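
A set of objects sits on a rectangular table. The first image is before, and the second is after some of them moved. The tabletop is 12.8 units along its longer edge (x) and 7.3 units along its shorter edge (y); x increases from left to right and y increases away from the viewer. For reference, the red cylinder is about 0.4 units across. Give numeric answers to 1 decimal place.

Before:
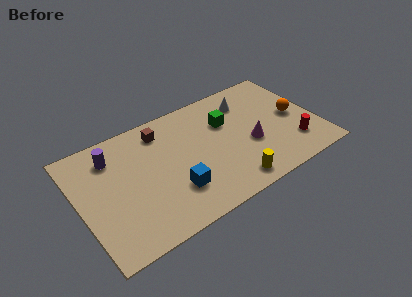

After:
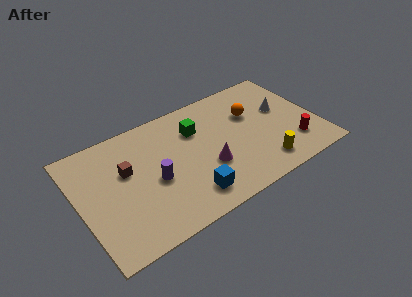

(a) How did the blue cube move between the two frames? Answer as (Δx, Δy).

(0.7, -0.7)

From the two frames, the blue cube sits at roughly (4.8, 2.1) before and (5.5, 1.4) after.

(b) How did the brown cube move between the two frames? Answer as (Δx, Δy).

(-2.1, -1.5)

The brown cube was at about (4.7, 6.0) and moved to about (2.6, 4.5).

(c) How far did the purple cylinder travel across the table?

3.1

The purple cylinder was near (2.0, 5.7) before and (3.9, 3.2) after, so it travelled √(1.9² + 2.5²) ≈ 3.1 units.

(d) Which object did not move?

the red cylinder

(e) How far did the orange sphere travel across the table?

2.5

The orange sphere was near (11.7, 3.6) before and (9.5, 4.8) after, so it travelled √(2.2² + 1.2²) ≈ 2.5 units.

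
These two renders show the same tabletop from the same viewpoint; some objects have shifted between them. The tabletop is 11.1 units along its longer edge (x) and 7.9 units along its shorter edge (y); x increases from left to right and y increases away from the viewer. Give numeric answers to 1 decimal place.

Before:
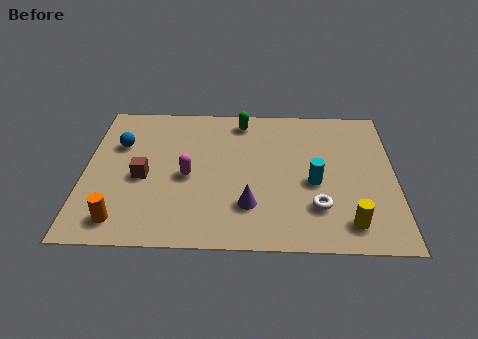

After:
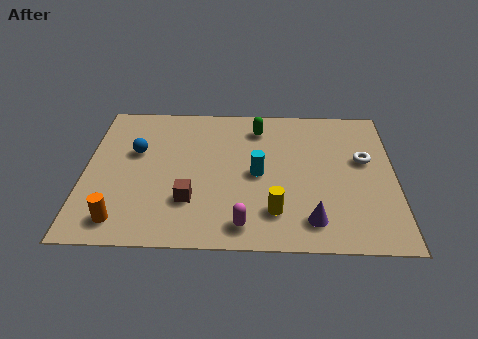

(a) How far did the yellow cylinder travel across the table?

2.6

The yellow cylinder was near (9.4, 1.3) before and (6.8, 1.8) after, so it travelled √(2.6² + 0.5²) ≈ 2.6 units.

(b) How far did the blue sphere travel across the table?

0.7

From (1.2, 5.3) to (1.8, 4.9), the blue sphere covered √(0.6² + 0.4²) ≈ 0.7 units.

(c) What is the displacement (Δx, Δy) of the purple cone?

(2.2, -0.7)

From the two frames, the purple cone sits at roughly (5.9, 2.1) before and (8.1, 1.4) after.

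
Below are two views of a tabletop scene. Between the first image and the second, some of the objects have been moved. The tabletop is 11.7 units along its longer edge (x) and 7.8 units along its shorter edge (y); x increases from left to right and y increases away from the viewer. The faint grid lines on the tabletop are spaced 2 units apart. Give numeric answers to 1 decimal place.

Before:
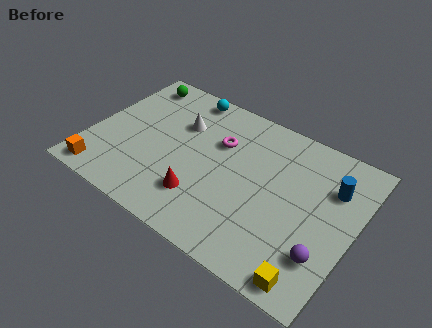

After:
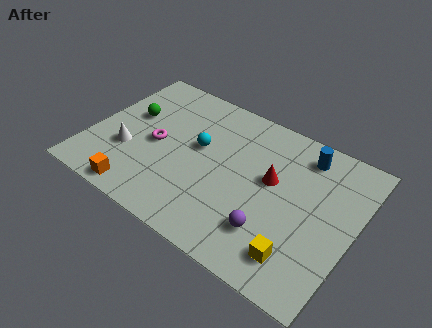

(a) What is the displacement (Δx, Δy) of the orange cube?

(1.7, -0.1)

The orange cube was at about (1.0, 0.9) and moved to about (2.7, 0.8).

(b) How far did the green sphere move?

2.0

The green sphere moved from about (1.3, 6.7) to (1.5, 4.7), a distance of √(0.2² + 2.0²) ≈ 2.0.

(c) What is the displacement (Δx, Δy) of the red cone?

(2.7, 2.5)

The red cone was at about (5.3, 2.0) and moved to about (8.0, 4.5).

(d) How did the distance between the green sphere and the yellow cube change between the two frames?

-2.0

Before: roughly 10.8 units apart; after: 8.8. That's 2.0 units closer together.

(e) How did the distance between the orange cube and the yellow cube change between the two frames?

-2.4

Before: roughly 9.4 units apart; after: 7.0. That's 2.4 units closer together.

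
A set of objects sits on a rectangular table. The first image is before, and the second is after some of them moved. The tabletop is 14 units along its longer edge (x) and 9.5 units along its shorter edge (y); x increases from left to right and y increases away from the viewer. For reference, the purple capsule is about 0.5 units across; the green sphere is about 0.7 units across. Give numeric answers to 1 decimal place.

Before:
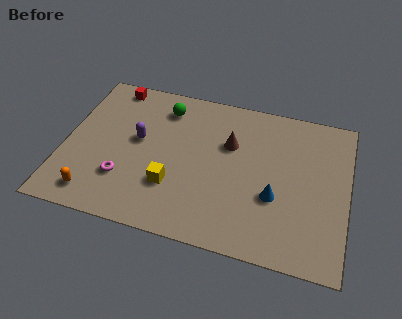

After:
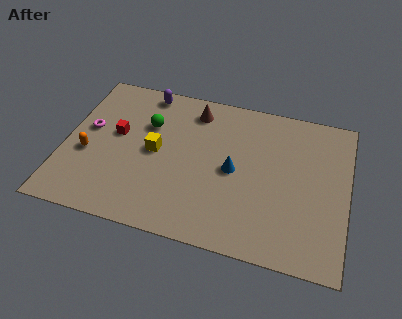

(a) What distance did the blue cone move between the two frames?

2.4

From (10.5, 3.5) to (8.4, 4.6), the blue cone covered √(2.1² + 1.1²) ≈ 2.4 units.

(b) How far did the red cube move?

3.1

The red cube moved from about (2.0, 8.5) to (2.5, 5.4), a distance of √(0.5² + 3.1²) ≈ 3.1.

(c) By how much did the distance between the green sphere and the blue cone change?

-2.4

They were about 7.2 units apart before and 4.8 after — 2.4 units closer together.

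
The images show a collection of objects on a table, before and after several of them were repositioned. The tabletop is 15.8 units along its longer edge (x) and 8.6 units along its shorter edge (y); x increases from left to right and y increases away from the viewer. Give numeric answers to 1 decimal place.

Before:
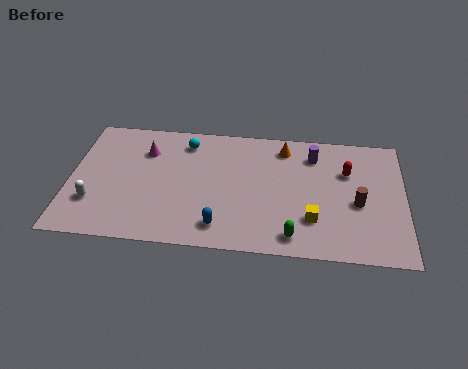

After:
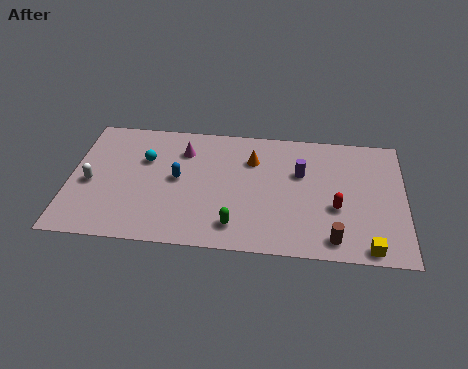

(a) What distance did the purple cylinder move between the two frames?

1.4

The purple cylinder was near (11.5, 6.8) before and (10.9, 5.5) after, so it travelled √(0.6² + 1.3²) ≈ 1.4 units.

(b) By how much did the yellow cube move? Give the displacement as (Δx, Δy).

(2.6, -1.6)

From the two frames, the yellow cube sits at roughly (11.5, 2.4) before and (14.1, 0.8) after.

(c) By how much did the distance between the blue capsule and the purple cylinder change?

-0.9

Before: roughly 6.8 units apart; after: 5.9. That's 0.9 units closer together.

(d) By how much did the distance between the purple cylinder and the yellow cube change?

+1.3

Before: roughly 4.4 units apart; after: 5.7. That's 1.3 units further apart.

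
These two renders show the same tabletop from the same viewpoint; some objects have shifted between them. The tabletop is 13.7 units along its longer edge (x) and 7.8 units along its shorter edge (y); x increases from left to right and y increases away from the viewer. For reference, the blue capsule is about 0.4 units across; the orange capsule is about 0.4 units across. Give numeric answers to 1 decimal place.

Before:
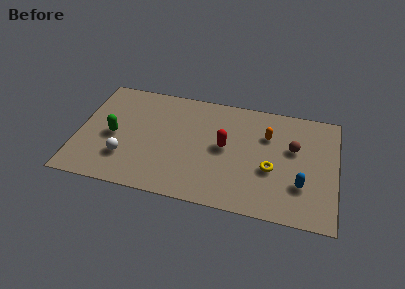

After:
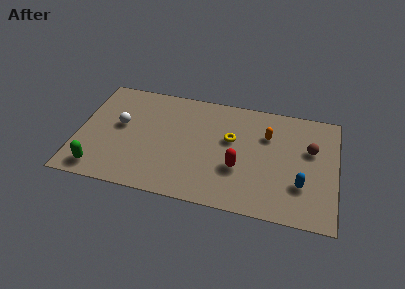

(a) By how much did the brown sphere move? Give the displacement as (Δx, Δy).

(0.9, 0.1)

The brown sphere was at about (11.4, 4.8) and moved to about (12.3, 4.9).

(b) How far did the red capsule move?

1.5

The red capsule was near (7.8, 4.1) before and (8.6, 2.8) after, so it travelled √(0.8² + 1.3²) ≈ 1.5 units.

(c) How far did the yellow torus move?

2.7

The yellow torus was near (10.3, 3.1) before and (8.1, 4.7) after, so it travelled √(2.2² + 1.6²) ≈ 2.7 units.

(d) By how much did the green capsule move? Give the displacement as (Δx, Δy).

(-0.6, -2.5)

From the two frames, the green capsule sits at roughly (1.9, 3.6) before and (1.3, 1.1) after.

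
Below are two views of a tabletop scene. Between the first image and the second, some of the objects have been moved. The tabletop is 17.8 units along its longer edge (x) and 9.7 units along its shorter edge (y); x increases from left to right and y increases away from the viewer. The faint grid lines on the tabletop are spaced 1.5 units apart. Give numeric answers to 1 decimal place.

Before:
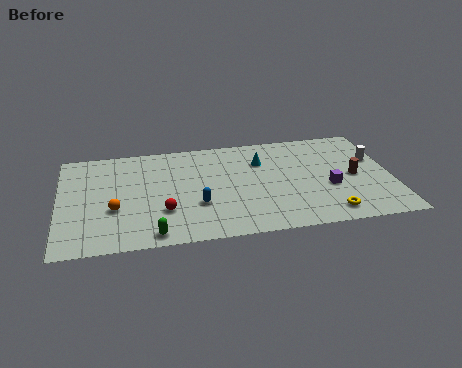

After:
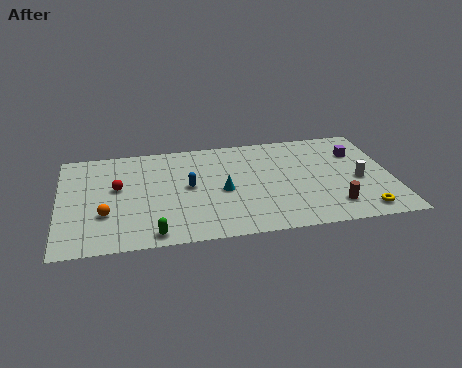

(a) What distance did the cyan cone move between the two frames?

3.3

The cyan cone was near (10.9, 6.9) before and (8.7, 4.4) after, so it travelled √(2.2² + 2.5²) ≈ 3.3 units.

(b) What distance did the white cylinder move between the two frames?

2.1

The white cylinder was near (17.0, 6.1) before and (16.0, 4.2) after, so it travelled √(1.0² + 1.9²) ≈ 2.1 units.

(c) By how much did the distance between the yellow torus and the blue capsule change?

+2.7

The distance was about 7.2 in the first image and 9.9 in the second, so they moved 2.7 units further apart.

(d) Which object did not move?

the green capsule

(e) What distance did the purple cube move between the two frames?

3.5

The purple cube was near (14.4, 3.8) before and (16.1, 6.9) after, so it travelled √(1.7² + 3.1²) ≈ 3.5 units.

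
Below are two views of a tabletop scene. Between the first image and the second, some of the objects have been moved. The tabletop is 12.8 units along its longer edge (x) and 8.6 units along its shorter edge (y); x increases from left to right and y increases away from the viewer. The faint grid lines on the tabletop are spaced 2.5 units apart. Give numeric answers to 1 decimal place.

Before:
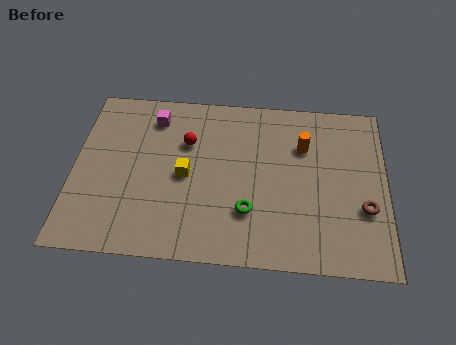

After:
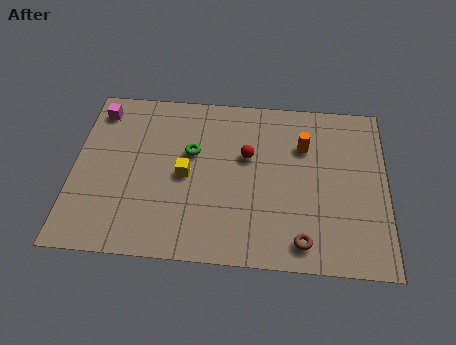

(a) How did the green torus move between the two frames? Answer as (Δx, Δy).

(-2.4, 2.8)

From the two frames, the green torus sits at roughly (7.2, 2.5) before and (4.8, 5.3) after.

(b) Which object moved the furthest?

the green torus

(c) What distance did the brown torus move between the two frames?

3.1

The brown torus was near (11.9, 3.0) before and (9.4, 1.2) after, so it travelled √(2.5² + 1.8²) ≈ 3.1 units.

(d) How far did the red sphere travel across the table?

2.5

From (4.6, 5.8) to (7.1, 5.3), the red sphere covered √(2.5² + 0.5²) ≈ 2.5 units.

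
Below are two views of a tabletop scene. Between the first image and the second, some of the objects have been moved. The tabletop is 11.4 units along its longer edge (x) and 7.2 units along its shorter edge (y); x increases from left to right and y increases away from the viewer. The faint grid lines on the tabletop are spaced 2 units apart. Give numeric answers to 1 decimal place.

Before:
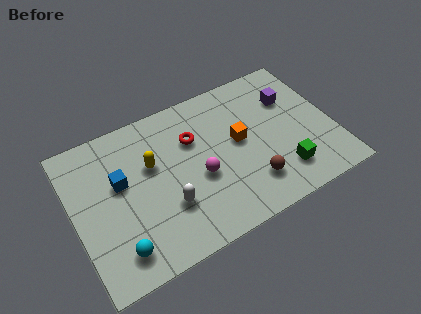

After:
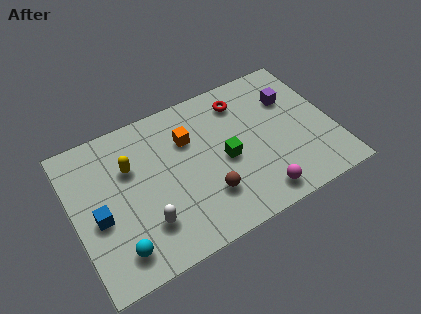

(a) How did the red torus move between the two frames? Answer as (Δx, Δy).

(2.3, 0.9)

The red torus started near (5.4, 4.9) and ended near (7.7, 5.8).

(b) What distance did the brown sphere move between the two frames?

1.9

The brown sphere was near (7.5, 1.7) before and (5.6, 2.0) after, so it travelled √(1.9² + 0.3²) ≈ 1.9 units.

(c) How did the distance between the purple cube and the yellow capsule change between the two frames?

+0.9

The distance was about 6.3 in the first image and 7.2 in the second, so they moved 0.9 units further apart.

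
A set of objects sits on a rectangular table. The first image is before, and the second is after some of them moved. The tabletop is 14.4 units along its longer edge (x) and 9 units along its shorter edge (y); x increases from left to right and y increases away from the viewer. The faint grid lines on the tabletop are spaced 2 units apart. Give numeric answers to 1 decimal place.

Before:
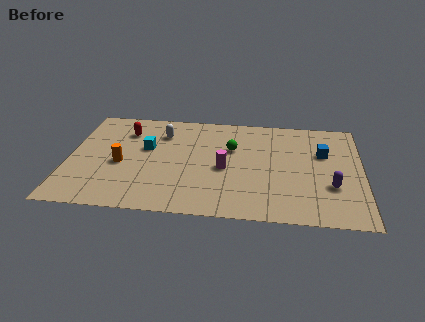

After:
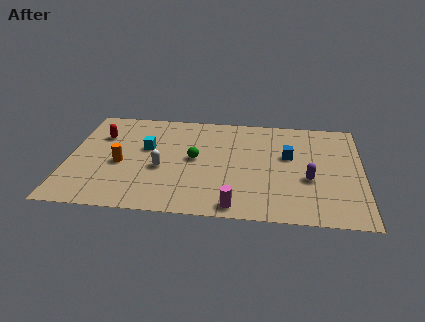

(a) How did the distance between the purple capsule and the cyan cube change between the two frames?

-1.2

They were about 9.4 units apart before and 8.2 after — 1.2 units closer together.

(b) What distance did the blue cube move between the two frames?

1.7

From (12.5, 5.8) to (10.8, 5.4), the blue cube covered √(1.7² + 0.4²) ≈ 1.7 units.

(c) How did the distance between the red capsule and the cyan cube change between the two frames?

+0.7

Before: roughly 1.8 units apart; after: 2.5. That's 0.7 units further apart.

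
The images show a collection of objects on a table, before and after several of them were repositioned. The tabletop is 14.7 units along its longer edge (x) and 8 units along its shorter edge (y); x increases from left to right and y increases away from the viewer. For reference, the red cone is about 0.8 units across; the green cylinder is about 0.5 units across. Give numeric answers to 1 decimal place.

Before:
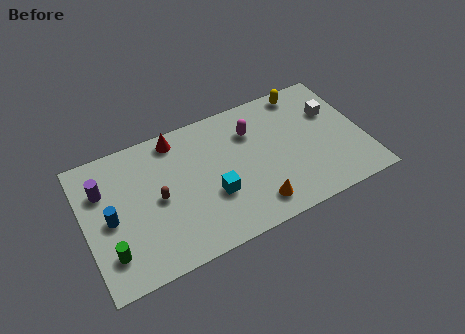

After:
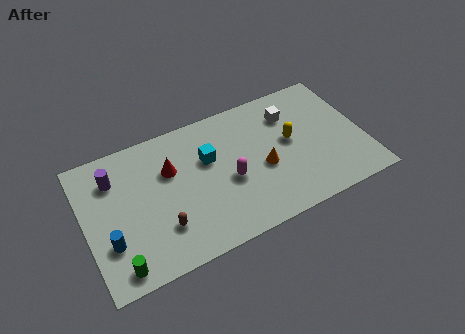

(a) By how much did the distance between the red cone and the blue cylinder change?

-0.5

Before: roughly 5.0 units apart; after: 4.5. That's 0.5 units closer together.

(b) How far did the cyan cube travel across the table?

2.2

From (6.6, 2.9) to (6.6, 5.1), the cyan cube covered √(0.0² + 2.2²) ≈ 2.2 units.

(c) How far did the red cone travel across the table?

1.8

From (5.1, 7.0) to (4.6, 5.3), the red cone covered √(0.5² + 1.7²) ≈ 1.8 units.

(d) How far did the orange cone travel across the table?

2.1

The orange cone moved from about (8.6, 1.4) to (9.3, 3.4), a distance of √(0.7² + 2.0²) ≈ 2.1.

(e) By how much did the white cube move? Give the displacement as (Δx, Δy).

(-2.2, 0.7)

From the two frames, the white cube sits at roughly (13.3, 5.3) before and (11.1, 6.0) after.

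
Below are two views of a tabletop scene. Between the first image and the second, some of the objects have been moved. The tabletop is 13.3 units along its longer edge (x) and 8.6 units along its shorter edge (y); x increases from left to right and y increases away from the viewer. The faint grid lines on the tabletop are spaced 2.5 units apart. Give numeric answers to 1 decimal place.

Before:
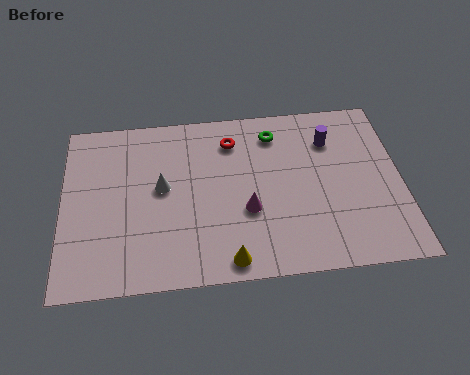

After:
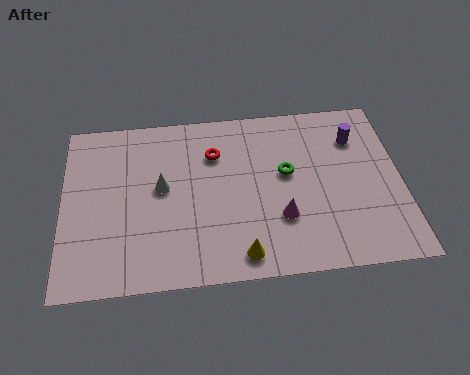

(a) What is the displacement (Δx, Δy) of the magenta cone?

(1.3, -0.5)

The magenta cone was at about (7.2, 3.2) and moved to about (8.5, 2.7).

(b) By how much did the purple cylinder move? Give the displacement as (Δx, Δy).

(1.0, 0.0)

The purple cylinder started near (10.6, 6.4) and ended near (11.6, 6.4).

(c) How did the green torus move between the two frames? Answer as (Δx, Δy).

(0.4, -2.1)

From the two frames, the green torus sits at roughly (8.4, 7.0) before and (8.8, 4.9) after.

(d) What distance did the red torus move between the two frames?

0.9

The red torus moved from about (6.7, 6.8) to (6.0, 6.2), a distance of √(0.7² + 0.6²) ≈ 0.9.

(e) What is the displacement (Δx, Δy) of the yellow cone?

(0.5, 0.2)

The yellow cone was at about (6.4, 0.9) and moved to about (6.9, 1.1).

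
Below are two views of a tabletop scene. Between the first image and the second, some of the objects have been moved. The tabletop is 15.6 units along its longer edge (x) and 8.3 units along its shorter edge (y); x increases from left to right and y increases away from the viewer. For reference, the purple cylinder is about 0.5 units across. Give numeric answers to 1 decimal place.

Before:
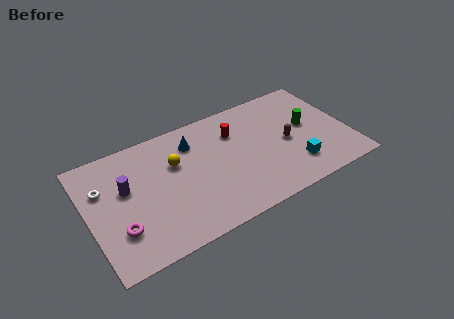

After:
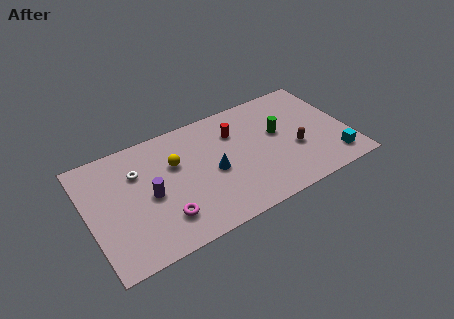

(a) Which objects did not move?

the yellow sphere and the red cylinder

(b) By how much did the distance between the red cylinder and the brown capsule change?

+0.7

Before: roughly 3.6 units apart; after: 4.3. That's 0.7 units further apart.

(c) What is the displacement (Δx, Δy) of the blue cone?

(0.9, -2.6)

The blue cone was at about (6.5, 6.4) and moved to about (7.4, 3.8).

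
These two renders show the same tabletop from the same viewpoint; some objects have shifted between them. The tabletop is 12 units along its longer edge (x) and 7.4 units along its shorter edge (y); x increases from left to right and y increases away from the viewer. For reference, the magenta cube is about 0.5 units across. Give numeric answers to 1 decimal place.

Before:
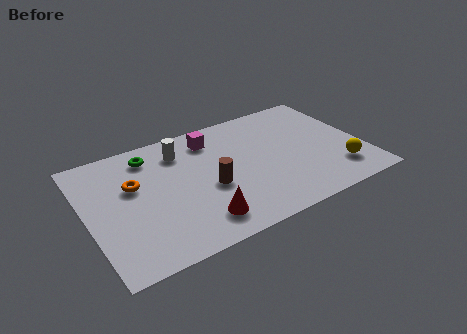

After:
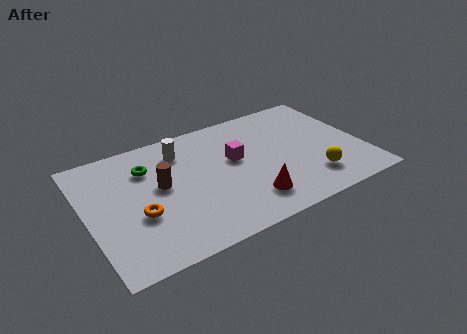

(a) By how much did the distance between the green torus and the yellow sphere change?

-1.2

They were about 8.9 units apart before and 7.7 after — 1.2 units closer together.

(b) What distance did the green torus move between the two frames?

0.7

From (3.0, 6.1) to (2.8, 5.4), the green torus covered √(0.2² + 0.7²) ≈ 0.7 units.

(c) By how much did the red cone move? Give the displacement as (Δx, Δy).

(2.2, 0.2)

The red cone was at about (4.5, 1.4) and moved to about (6.7, 1.6).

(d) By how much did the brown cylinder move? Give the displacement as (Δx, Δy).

(-2.0, 1.0)

The brown cylinder started near (5.2, 3.1) and ended near (3.2, 4.1).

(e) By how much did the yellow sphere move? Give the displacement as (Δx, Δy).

(-1.2, 0.0)

From the two frames, the yellow sphere sits at roughly (10.7, 1.7) before and (9.5, 1.7) after.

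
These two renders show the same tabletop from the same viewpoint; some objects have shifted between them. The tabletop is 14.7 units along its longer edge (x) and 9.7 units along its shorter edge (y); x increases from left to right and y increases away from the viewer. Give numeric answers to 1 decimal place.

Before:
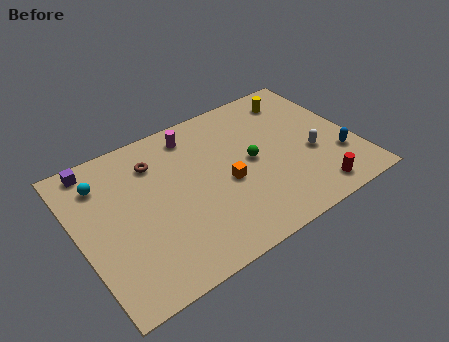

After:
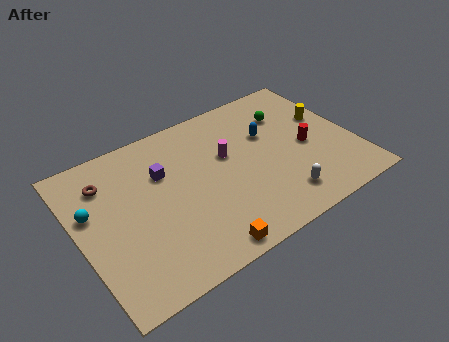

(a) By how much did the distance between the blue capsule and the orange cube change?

+1.0

They were about 6.0 units apart before and 7.0 after — 1.0 units further apart.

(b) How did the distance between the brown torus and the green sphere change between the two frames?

+4.5

They were about 5.4 units apart before and 9.9 after — 4.5 units further apart.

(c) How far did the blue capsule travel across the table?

4.6

The blue capsule was near (13.6, 2.9) before and (10.4, 6.2) after, so it travelled √(3.2² + 3.3²) ≈ 4.6 units.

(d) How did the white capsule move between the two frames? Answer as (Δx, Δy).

(-2.1, -2.0)

The white capsule started near (12.3, 3.8) and ended near (10.2, 1.8).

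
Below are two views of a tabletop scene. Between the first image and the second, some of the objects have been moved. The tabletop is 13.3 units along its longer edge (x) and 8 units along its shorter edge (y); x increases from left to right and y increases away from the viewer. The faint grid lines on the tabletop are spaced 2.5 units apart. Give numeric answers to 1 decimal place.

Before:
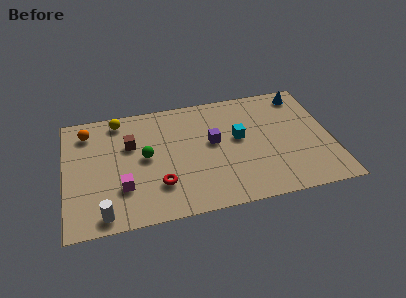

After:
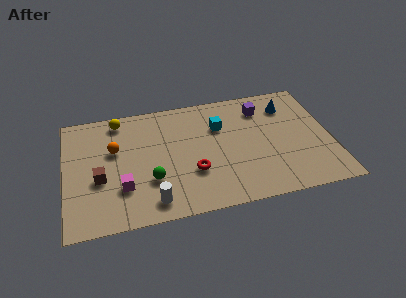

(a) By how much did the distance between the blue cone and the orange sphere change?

-2.0

They were about 10.9 units apart before and 8.9 after — 2.0 units closer together.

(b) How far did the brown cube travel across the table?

2.6

From (3.3, 5.2) to (1.7, 3.2), the brown cube covered √(1.6² + 2.0²) ≈ 2.6 units.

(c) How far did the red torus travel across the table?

1.8

The red torus moved from about (4.6, 2.2) to (6.3, 2.7), a distance of √(1.7² + 0.5²) ≈ 1.8.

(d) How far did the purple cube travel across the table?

3.2

The purple cube moved from about (7.4, 4.5) to (10.0, 6.3), a distance of √(2.6² + 1.8²) ≈ 3.2.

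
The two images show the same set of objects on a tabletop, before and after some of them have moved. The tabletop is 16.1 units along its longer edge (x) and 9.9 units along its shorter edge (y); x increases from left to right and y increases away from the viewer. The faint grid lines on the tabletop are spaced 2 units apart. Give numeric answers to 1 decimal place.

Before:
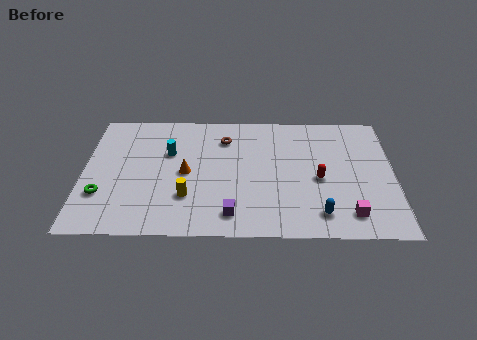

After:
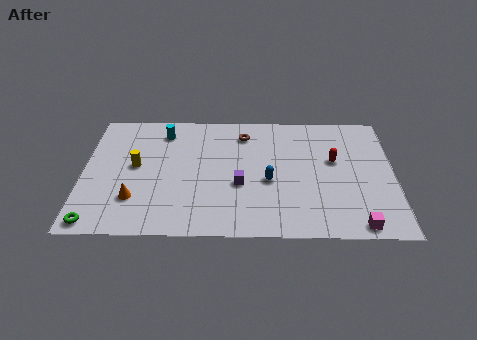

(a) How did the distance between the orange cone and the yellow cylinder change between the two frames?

+0.7

They were about 1.9 units apart before and 2.6 after — 0.7 units further apart.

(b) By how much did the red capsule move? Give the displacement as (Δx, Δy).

(0.8, 1.5)

The red capsule was at about (12.2, 4.4) and moved to about (13.0, 5.9).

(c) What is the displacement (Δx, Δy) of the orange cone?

(-2.6, -2.1)

The orange cone was at about (5.3, 4.8) and moved to about (2.7, 2.7).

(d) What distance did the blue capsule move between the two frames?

3.6

The blue capsule moved from about (12.2, 1.7) to (9.6, 4.2), a distance of √(2.6² + 2.5²) ≈ 3.6.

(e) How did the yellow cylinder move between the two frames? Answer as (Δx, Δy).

(-2.7, 2.4)

From the two frames, the yellow cylinder sits at roughly (5.4, 2.9) before and (2.7, 5.3) after.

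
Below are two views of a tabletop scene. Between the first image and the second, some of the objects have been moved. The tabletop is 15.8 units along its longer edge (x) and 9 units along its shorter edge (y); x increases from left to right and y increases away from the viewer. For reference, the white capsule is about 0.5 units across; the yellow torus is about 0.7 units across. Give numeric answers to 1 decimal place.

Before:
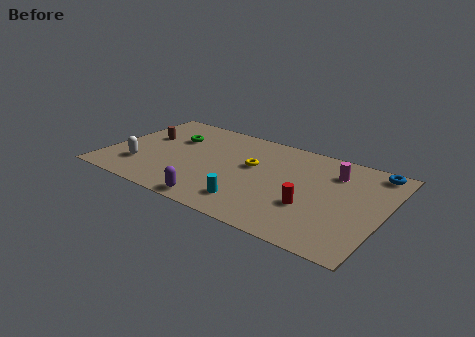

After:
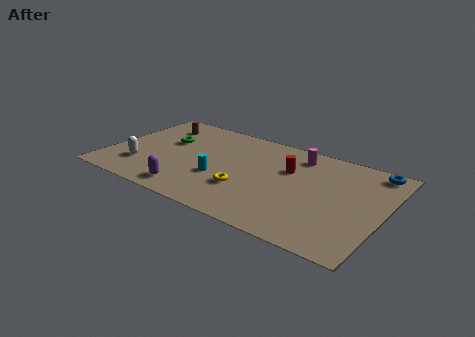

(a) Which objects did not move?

the blue torus and the white capsule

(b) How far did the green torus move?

0.6

From (3.4, 6.1) to (3.1, 5.6), the green torus covered √(0.3² + 0.5²) ≈ 0.6 units.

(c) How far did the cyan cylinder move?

2.6

The cyan cylinder was near (8.7, 1.8) before and (6.6, 3.3) after, so it travelled √(2.1² + 1.5²) ≈ 2.6 units.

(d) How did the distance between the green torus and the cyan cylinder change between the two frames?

-2.6

They were about 6.8 units apart before and 4.2 after — 2.6 units closer together.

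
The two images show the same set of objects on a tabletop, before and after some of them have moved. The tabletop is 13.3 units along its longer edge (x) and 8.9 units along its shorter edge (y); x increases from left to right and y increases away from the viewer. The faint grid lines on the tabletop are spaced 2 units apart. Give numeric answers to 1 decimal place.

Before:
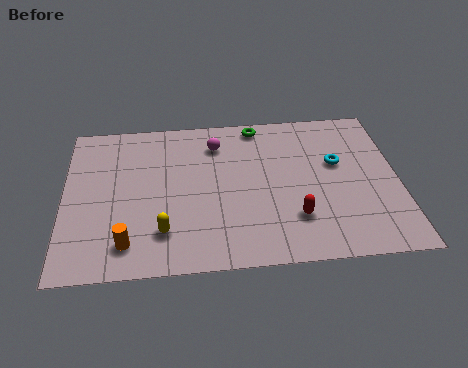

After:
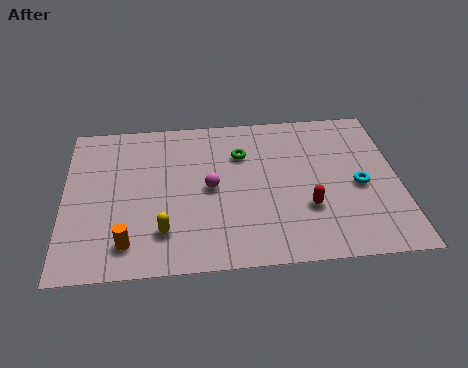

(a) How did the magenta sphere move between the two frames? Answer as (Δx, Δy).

(-0.3, -2.6)

The magenta sphere started near (6.1, 7.0) and ended near (5.8, 4.4).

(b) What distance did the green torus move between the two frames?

1.8

The green torus moved from about (7.8, 8.0) to (7.1, 6.3), a distance of √(0.7² + 1.7²) ≈ 1.8.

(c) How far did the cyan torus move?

1.6

The cyan torus was near (10.9, 5.4) before and (11.7, 4.0) after, so it travelled √(0.8² + 1.4²) ≈ 1.6 units.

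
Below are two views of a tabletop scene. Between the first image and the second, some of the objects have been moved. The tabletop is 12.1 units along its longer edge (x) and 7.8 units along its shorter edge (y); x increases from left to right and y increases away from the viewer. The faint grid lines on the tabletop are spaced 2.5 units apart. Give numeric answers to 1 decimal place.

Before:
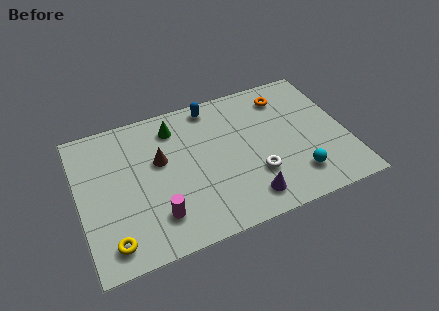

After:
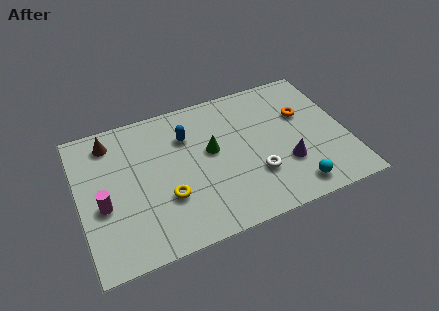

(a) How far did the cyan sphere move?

0.6

From (9.6, 1.7) to (9.4, 1.1), the cyan sphere covered √(0.2² + 0.6²) ≈ 0.6 units.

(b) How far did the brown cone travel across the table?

2.8

The brown cone moved from about (3.7, 4.7) to (1.6, 6.5), a distance of √(2.1² + 1.8²) ≈ 2.8.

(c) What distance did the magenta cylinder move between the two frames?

2.7

The magenta cylinder moved from about (3.3, 1.8) to (1.0, 3.2), a distance of √(2.3² + 1.4²) ≈ 2.7.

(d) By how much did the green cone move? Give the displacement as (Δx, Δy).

(1.5, -1.9)

From the two frames, the green cone sits at roughly (4.5, 6.3) before and (6.0, 4.4) after.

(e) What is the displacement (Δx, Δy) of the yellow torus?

(2.6, 1.4)

The yellow torus started near (1.2, 1.2) and ended near (3.8, 2.6).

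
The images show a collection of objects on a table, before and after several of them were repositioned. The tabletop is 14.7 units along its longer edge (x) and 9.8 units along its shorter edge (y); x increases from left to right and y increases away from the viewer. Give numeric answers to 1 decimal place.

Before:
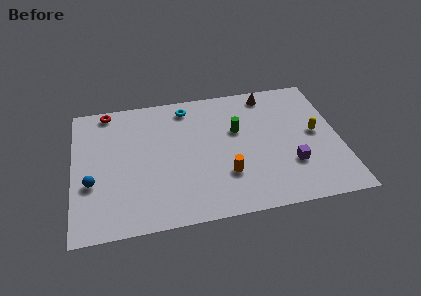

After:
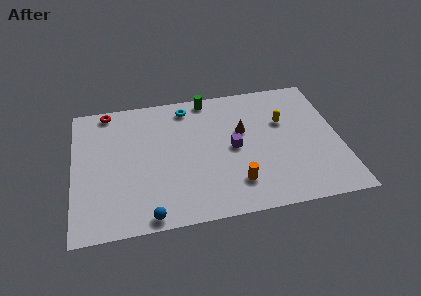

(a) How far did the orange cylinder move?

0.9

The orange cylinder was near (8.3, 2.9) before and (8.8, 2.2) after, so it travelled √(0.5² + 0.7²) ≈ 0.9 units.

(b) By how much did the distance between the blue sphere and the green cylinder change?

+0.4

The distance was about 8.5 in the first image and 8.9 in the second, so they moved 0.4 units further apart.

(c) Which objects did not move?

the cyan torus and the red torus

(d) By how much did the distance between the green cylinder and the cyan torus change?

-2.2

They were about 3.5 units apart before and 1.3 after — 2.2 units closer together.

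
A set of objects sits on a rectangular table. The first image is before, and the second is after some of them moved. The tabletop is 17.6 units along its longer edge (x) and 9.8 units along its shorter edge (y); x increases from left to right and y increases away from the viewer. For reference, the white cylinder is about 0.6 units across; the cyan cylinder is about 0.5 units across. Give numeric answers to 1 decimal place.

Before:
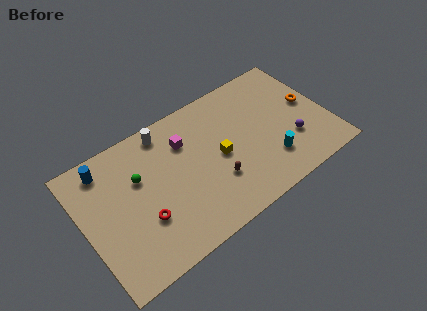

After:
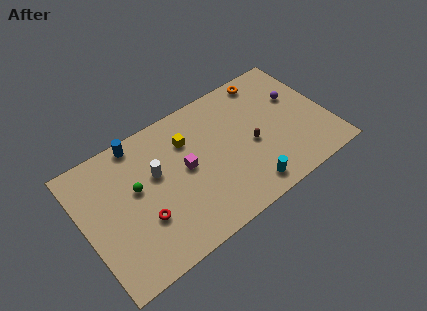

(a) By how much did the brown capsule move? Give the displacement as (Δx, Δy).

(2.9, 1.2)

From the two frames, the brown capsule sits at roughly (9.1, 3.1) before and (12.0, 4.3) after.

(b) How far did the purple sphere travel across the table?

3.2

The purple sphere moved from about (14.8, 3.1) to (15.7, 6.2), a distance of √(0.9² + 3.1²) ≈ 3.2.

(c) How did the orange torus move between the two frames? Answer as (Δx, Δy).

(-2.5, 3.4)

From the two frames, the orange torus sits at roughly (16.5, 5.3) before and (14.0, 8.7) after.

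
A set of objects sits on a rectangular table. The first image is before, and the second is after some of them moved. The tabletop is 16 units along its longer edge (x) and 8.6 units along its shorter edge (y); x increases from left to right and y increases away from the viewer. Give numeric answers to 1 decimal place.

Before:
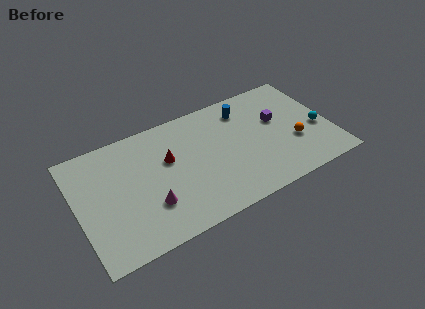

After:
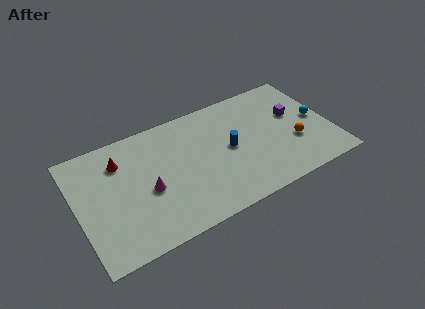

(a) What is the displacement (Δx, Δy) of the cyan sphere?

(0.0, 0.8)

The cyan sphere was at about (15.2, 3.5) and moved to about (15.2, 4.3).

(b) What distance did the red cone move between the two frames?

3.1

The red cone moved from about (5.8, 5.3) to (2.9, 6.5), a distance of √(2.9² + 1.2²) ≈ 3.1.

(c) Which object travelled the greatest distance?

the red cone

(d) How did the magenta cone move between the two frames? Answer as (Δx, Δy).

(0.0, 1.1)

The magenta cone was at about (4.3, 2.6) and moved to about (4.3, 3.7).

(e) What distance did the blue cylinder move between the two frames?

2.8

The blue cylinder was near (10.9, 6.9) before and (9.6, 4.4) after, so it travelled √(1.3² + 2.5²) ≈ 2.8 units.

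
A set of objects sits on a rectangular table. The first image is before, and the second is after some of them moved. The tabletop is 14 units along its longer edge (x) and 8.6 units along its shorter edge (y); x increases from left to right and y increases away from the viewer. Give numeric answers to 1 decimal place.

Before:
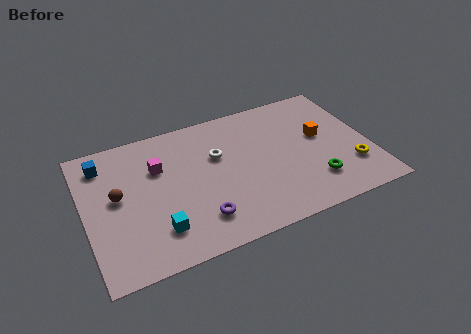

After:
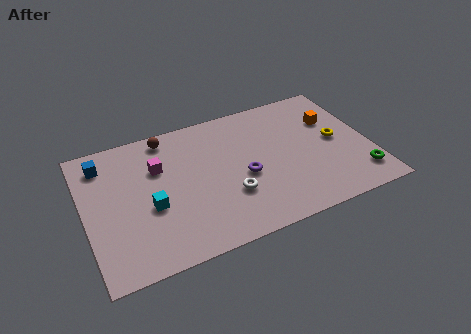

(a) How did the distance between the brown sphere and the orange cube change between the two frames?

-1.8

The distance was about 10.1 in the first image and 8.3 in the second, so they moved 1.8 units closer together.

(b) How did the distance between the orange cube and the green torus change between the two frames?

+1.3

Before: roughly 2.9 units apart; after: 4.2. That's 1.3 units further apart.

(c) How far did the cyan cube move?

1.5

From (3.3, 2.0) to (3.1, 3.5), the cyan cube covered √(0.2² + 1.5²) ≈ 1.5 units.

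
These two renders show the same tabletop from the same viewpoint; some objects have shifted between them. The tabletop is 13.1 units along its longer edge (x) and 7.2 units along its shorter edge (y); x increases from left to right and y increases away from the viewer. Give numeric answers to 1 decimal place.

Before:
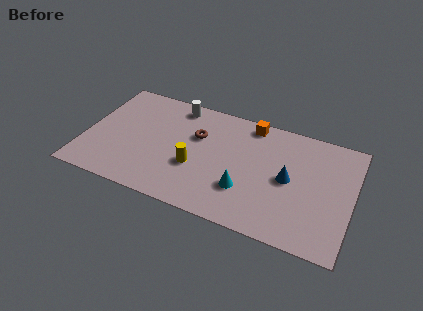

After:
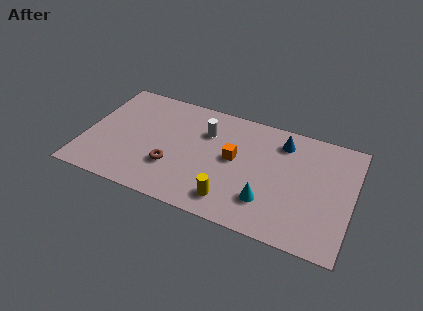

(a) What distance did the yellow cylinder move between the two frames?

2.4

The yellow cylinder was near (5.5, 2.7) before and (7.4, 1.3) after, so it travelled √(1.9² + 1.4²) ≈ 2.4 units.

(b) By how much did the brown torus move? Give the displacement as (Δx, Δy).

(-1.0, -2.4)

The brown torus started near (5.4, 4.7) and ended near (4.4, 2.3).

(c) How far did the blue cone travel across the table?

2.3

The blue cone was near (10.0, 3.6) before and (9.5, 5.8) after, so it travelled √(0.5² + 2.2²) ≈ 2.3 units.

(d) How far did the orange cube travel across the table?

2.6

From (7.9, 6.4) to (7.3, 3.9), the orange cube covered √(0.6² + 2.5²) ≈ 2.6 units.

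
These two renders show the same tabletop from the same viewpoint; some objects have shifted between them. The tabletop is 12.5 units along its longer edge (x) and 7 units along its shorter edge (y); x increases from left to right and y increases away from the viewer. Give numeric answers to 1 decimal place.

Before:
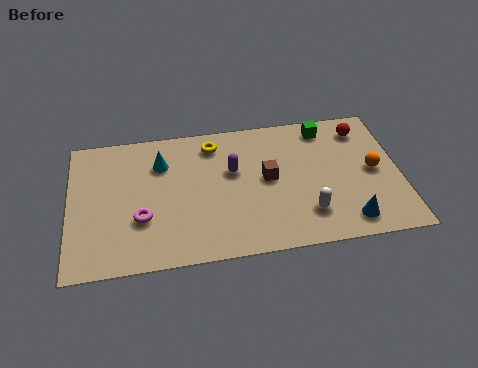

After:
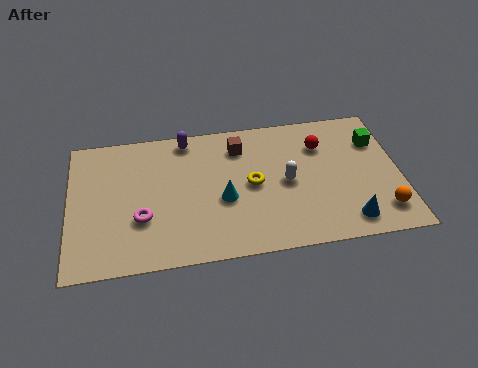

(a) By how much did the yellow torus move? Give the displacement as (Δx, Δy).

(1.4, -2.3)

The yellow torus was at about (5.5, 5.8) and moved to about (6.9, 3.5).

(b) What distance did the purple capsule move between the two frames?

2.5

From (6.2, 4.3) to (4.5, 6.2), the purple capsule covered √(1.7² + 1.9²) ≈ 2.5 units.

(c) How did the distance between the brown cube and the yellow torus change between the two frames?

-0.9

The distance was about 2.9 in the first image and 2.0 in the second, so they moved 0.9 units closer together.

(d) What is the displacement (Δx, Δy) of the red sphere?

(-1.6, -0.6)

The red sphere was at about (11.2, 5.7) and moved to about (9.6, 5.1).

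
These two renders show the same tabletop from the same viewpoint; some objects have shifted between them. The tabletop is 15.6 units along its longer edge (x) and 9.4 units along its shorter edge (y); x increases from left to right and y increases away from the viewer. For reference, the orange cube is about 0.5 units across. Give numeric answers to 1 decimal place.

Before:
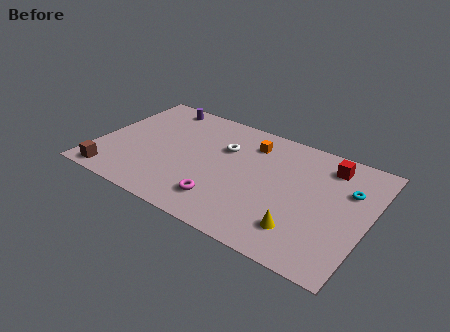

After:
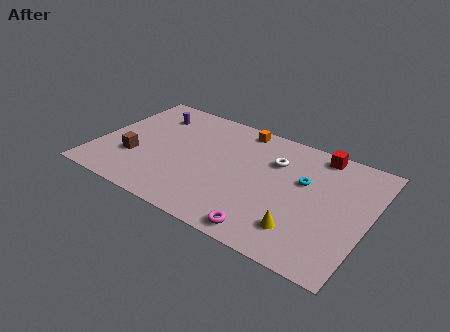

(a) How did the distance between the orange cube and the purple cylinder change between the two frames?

-0.6

Before: roughly 5.8 units apart; after: 5.2. That's 0.6 units closer together.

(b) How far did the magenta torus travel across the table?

2.9

From (7.7, 2.0) to (10.4, 1.0), the magenta torus covered √(2.7² + 1.0²) ≈ 2.9 units.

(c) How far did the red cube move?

1.0

The red cube was near (13.0, 7.7) before and (12.3, 8.4) after, so it travelled √(0.7² + 0.7²) ≈ 1.0 units.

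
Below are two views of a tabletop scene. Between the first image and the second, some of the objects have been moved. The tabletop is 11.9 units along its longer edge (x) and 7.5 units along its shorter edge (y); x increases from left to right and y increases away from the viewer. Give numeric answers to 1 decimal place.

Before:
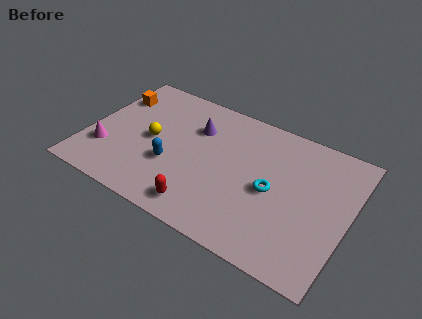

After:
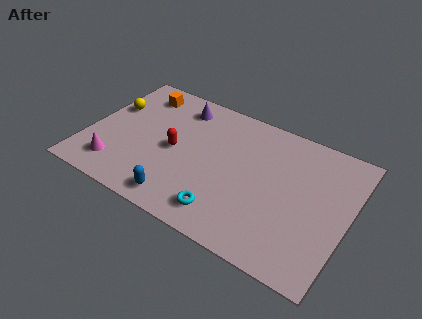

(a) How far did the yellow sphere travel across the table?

2.4

From (2.9, 3.7) to (0.8, 4.8), the yellow sphere covered √(2.1² + 1.1²) ≈ 2.4 units.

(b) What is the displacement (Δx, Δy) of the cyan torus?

(-1.8, -2.2)

The cyan torus was at about (8.5, 3.5) and moved to about (6.7, 1.3).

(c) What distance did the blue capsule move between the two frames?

1.8

From (4.0, 2.7) to (4.7, 1.0), the blue capsule covered √(0.7² + 1.7²) ≈ 1.8 units.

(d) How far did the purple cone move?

1.3

The purple cone was near (4.7, 5.3) before and (3.8, 6.2) after, so it travelled √(0.9² + 0.9²) ≈ 1.3 units.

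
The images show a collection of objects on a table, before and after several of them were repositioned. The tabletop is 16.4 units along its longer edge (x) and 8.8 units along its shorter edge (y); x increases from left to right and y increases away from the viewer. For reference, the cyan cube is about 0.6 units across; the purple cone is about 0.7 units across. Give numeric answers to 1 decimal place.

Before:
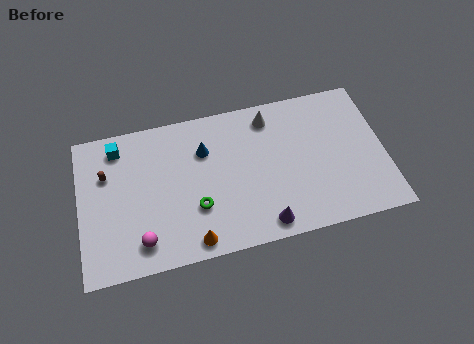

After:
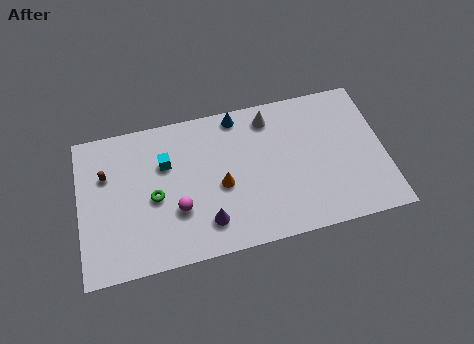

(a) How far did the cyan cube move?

2.9

The cyan cube moved from about (2.2, 7.4) to (4.7, 5.9), a distance of √(2.5² + 1.5²) ≈ 2.9.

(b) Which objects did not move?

the brown capsule and the white cone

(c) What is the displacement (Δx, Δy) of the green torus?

(-2.2, 1.1)

The green torus was at about (6.2, 2.9) and moved to about (4.0, 4.0).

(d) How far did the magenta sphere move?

2.4

The magenta sphere moved from about (3.2, 1.6) to (5.2, 3.0), a distance of √(2.0² + 1.4²) ≈ 2.4.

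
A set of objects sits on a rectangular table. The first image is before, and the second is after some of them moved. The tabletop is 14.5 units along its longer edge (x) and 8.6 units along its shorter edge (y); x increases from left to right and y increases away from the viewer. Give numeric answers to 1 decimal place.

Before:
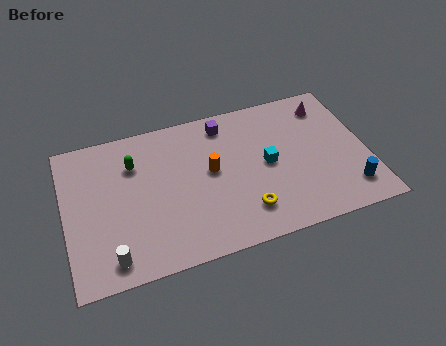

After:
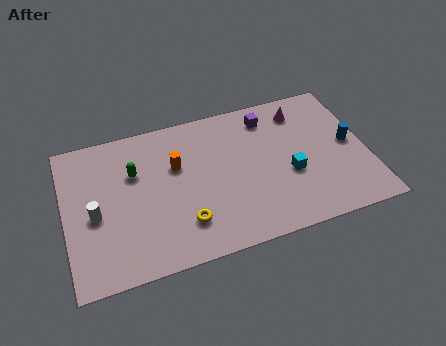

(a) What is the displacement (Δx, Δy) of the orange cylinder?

(-1.6, 0.8)

The orange cylinder started near (7.0, 4.7) and ended near (5.4, 5.5).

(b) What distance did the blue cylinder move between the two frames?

2.7

From (13.4, 1.7) to (13.7, 4.4), the blue cylinder covered √(0.3² + 2.7²) ≈ 2.7 units.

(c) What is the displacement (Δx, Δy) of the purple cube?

(2.1, -0.2)

From the two frames, the purple cube sits at roughly (7.9, 7.3) before and (10.0, 7.1) after.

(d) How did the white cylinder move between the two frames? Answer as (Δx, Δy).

(-0.6, 2.6)

The white cylinder was at about (2.0, 1.2) and moved to about (1.4, 3.8).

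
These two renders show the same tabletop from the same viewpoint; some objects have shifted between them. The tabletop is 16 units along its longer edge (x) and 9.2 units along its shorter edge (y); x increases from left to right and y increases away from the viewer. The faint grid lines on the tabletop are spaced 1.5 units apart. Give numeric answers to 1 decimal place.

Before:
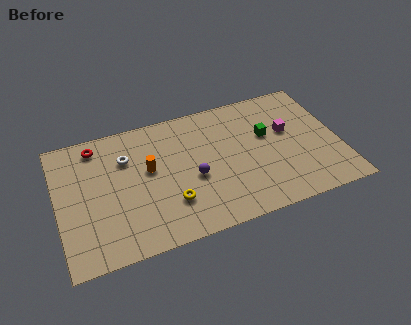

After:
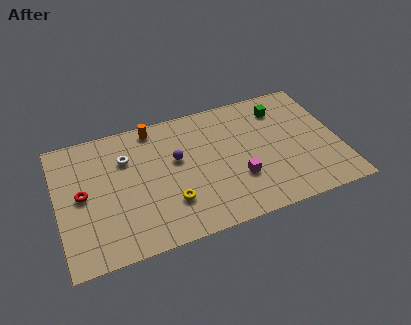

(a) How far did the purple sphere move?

1.8

The purple sphere moved from about (7.6, 3.9) to (6.8, 5.5), a distance of √(0.8² + 1.6²) ≈ 1.8.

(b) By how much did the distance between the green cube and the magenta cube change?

+4.0

They were about 1.2 units apart before and 5.2 after — 4.0 units further apart.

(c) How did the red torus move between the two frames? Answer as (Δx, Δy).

(-1.0, -3.2)

The red torus started near (2.4, 7.9) and ended near (1.4, 4.7).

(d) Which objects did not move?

the yellow torus and the white torus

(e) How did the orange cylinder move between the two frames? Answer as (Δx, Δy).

(0.5, 2.9)

The orange cylinder was at about (5.2, 5.3) and moved to about (5.7, 8.2).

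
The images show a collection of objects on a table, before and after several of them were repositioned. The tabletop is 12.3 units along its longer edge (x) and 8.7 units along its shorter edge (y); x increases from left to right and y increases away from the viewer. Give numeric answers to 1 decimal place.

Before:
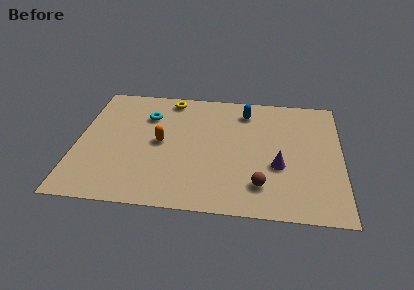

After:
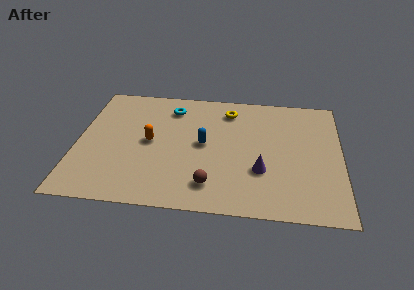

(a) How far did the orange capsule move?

0.5

From (3.9, 4.4) to (3.4, 4.4), the orange capsule covered √(0.5² + 0.0²) ≈ 0.5 units.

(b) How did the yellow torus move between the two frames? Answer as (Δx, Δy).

(2.8, -0.6)

The yellow torus was at about (4.2, 7.7) and moved to about (7.0, 7.1).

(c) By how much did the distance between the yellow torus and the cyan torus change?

+1.0

Before: roughly 1.7 units apart; after: 2.7. That's 1.0 units further apart.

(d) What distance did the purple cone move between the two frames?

0.9

The purple cone was near (9.4, 3.3) before and (8.6, 2.9) after, so it travelled √(0.8² + 0.4²) ≈ 0.9 units.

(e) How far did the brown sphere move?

2.3

The brown sphere moved from about (8.6, 1.9) to (6.3, 1.7), a distance of √(2.3² + 0.2²) ≈ 2.3.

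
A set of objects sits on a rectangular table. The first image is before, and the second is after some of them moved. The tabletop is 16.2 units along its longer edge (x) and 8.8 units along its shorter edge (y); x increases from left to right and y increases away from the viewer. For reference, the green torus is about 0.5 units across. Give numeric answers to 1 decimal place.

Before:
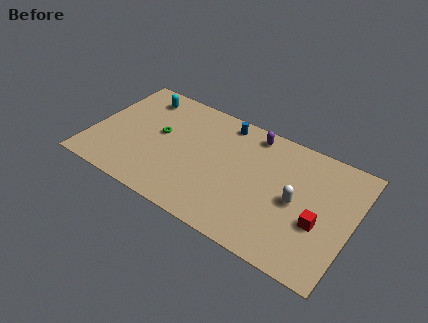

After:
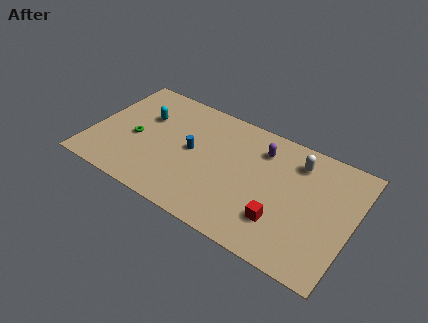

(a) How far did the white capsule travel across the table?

2.8

The white capsule was near (12.8, 4.2) before and (12.5, 7.0) after, so it travelled √(0.3² + 2.8²) ≈ 2.8 units.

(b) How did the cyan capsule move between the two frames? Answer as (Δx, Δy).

(0.5, -1.5)

The cyan capsule was at about (2.5, 7.3) and moved to about (3.0, 5.8).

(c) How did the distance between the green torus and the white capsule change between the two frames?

+1.6

They were about 8.7 units apart before and 10.3 after — 1.6 units further apart.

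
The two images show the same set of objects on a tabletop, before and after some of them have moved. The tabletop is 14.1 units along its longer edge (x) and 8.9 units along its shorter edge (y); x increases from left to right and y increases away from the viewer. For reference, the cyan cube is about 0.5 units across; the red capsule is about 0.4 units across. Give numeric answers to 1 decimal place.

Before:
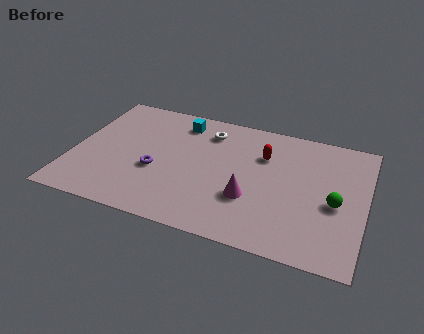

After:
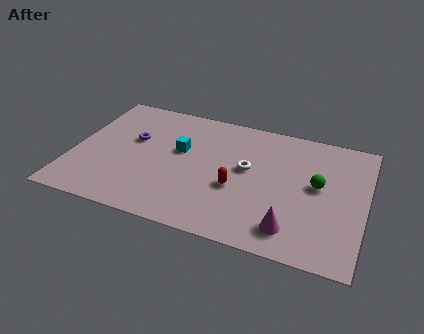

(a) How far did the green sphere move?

1.3

The green sphere moved from about (12.7, 3.9) to (11.8, 4.9), a distance of √(0.9² + 1.0²) ≈ 1.3.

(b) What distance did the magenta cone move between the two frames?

2.5

From (8.7, 3.0) to (10.8, 1.6), the magenta cone covered √(2.1² + 1.4²) ≈ 2.5 units.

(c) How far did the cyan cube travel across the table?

2.1

The cyan cube moved from about (4.9, 7.4) to (5.1, 5.3), a distance of √(0.2² + 2.1²) ≈ 2.1.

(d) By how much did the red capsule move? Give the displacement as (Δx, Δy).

(-1.1, -2.7)

The red capsule started near (9.1, 6.2) and ended near (8.0, 3.5).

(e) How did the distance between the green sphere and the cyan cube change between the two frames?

-1.8

Before: roughly 8.5 units apart; after: 6.7. That's 1.8 units closer together.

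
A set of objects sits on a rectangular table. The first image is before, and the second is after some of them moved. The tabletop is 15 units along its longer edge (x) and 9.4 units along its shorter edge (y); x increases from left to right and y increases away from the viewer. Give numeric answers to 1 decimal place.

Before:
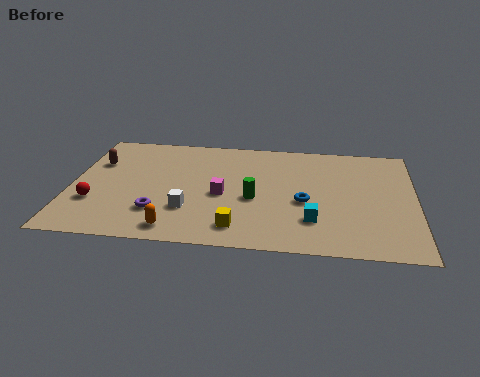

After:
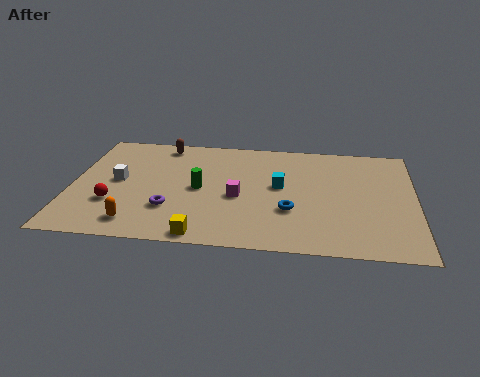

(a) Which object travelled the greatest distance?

the white cube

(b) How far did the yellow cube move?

1.7

From (7.4, 1.6) to (5.9, 0.8), the yellow cube covered √(1.5² + 0.8²) ≈ 1.7 units.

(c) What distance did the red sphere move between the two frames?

0.8

From (1.1, 3.0) to (1.9, 3.0), the red sphere covered √(0.8² + 0.0²) ≈ 0.8 units.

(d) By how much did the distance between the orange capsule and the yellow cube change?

+0.3

They were about 2.7 units apart before and 3.0 after — 0.3 units further apart.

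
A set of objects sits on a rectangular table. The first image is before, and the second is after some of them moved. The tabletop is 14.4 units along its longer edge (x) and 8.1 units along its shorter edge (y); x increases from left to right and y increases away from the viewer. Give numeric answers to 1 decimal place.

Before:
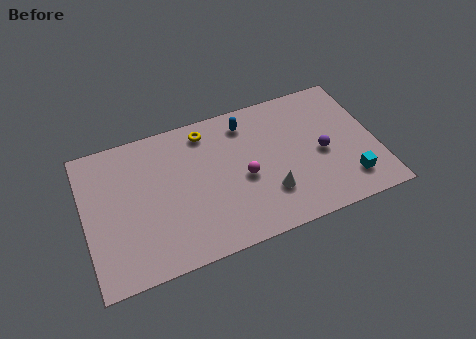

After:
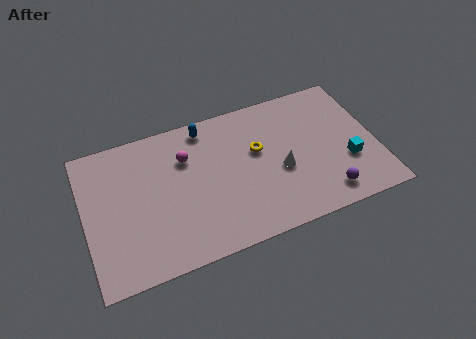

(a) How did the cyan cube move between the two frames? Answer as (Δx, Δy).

(0.1, 1.1)

The cyan cube started near (12.8, 1.7) and ended near (12.9, 2.8).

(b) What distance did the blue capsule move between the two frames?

2.0

The blue capsule was near (8.2, 6.7) before and (6.2, 7.1) after, so it travelled √(2.0² + 0.4²) ≈ 2.0 units.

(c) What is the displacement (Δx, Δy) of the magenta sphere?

(-2.7, 2.1)

The magenta sphere started near (7.8, 3.6) and ended near (5.1, 5.7).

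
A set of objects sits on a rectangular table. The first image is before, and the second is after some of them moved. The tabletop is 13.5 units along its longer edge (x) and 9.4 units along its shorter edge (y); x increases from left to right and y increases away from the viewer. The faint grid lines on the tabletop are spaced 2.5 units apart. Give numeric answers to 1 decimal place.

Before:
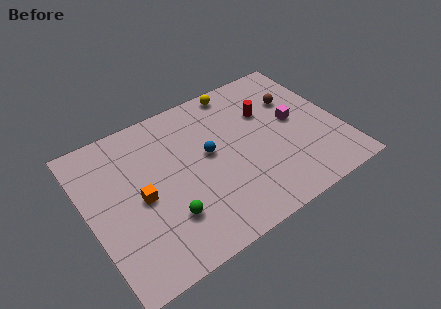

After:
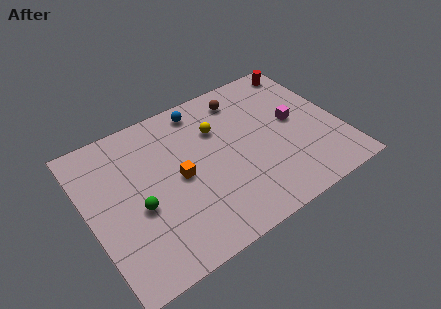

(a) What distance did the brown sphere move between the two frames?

3.0

From (11.5, 6.4) to (8.8, 7.8), the brown sphere covered √(2.7² + 1.4²) ≈ 3.0 units.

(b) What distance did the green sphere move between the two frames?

1.8

From (3.8, 2.6) to (2.5, 3.9), the green sphere covered √(1.3² + 1.3²) ≈ 1.8 units.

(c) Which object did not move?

the magenta cube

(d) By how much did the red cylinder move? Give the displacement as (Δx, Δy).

(2.5, 2.0)

The red cylinder started near (9.9, 6.3) and ended near (12.4, 8.3).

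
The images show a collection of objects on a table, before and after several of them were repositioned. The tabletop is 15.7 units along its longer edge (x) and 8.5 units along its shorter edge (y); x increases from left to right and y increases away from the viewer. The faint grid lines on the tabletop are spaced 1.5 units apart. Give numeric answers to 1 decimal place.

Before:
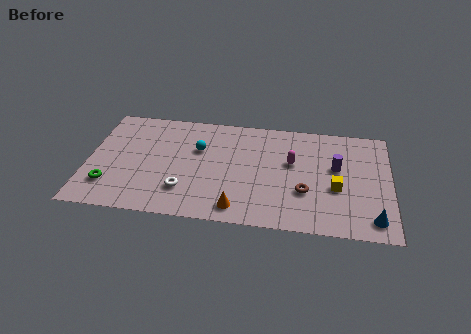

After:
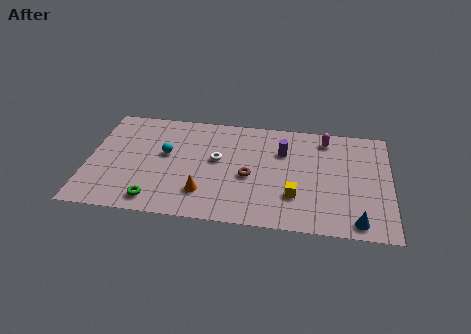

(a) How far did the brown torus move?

3.0

The brown torus was near (11.3, 2.9) before and (8.4, 3.7) after, so it travelled √(2.9² + 0.8²) ≈ 3.0 units.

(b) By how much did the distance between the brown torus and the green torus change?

-4.7

Before: roughly 10.1 units apart; after: 5.4. That's 4.7 units closer together.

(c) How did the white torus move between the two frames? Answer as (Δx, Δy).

(1.6, 2.6)

The white torus was at about (5.1, 2.2) and moved to about (6.7, 4.8).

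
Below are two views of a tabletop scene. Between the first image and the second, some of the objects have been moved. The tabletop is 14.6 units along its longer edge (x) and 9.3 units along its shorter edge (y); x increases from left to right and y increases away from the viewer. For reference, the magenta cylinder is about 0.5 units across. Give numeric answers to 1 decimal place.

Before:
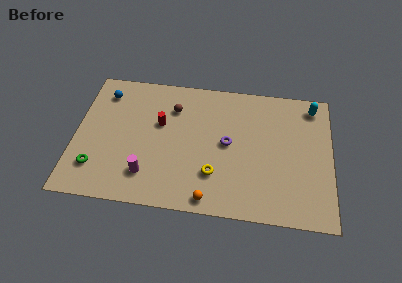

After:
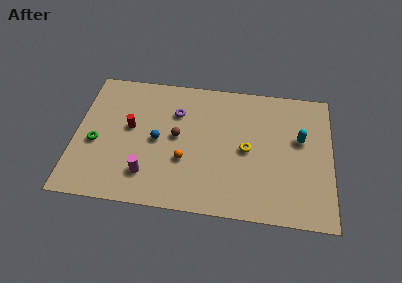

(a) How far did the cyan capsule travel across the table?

2.5

The cyan capsule moved from about (13.5, 8.0) to (12.8, 5.6), a distance of √(0.7² + 2.4²) ≈ 2.5.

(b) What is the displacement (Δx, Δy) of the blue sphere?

(3.2, -3.0)

The blue sphere was at about (1.5, 7.5) and moved to about (4.7, 4.5).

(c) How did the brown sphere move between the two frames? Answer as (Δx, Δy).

(0.3, -2.0)

The brown sphere started near (5.5, 6.9) and ended near (5.8, 4.9).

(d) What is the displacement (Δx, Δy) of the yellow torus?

(1.8, 1.9)

The yellow torus was at about (8.0, 2.6) and moved to about (9.8, 4.5).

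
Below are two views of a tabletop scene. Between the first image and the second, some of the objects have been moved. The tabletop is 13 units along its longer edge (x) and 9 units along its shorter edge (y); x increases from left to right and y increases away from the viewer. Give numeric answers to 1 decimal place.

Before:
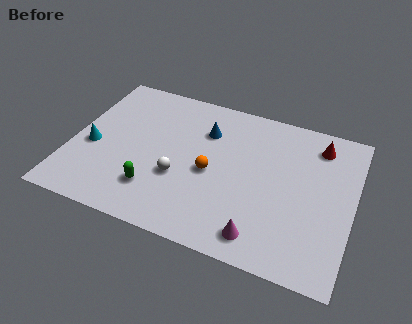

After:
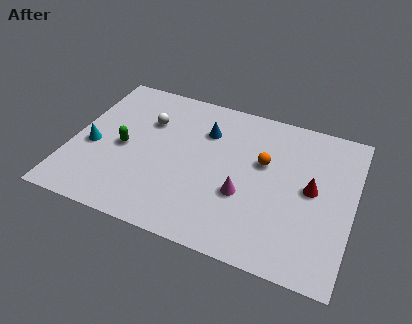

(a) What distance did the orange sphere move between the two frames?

2.7

From (6.5, 4.1) to (8.8, 5.5), the orange sphere covered √(2.3² + 1.4²) ≈ 2.7 units.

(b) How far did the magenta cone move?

2.2

From (9.1, 1.3) to (8.1, 3.3), the magenta cone covered √(1.0² + 2.0²) ≈ 2.2 units.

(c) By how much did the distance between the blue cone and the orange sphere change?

+0.5

The distance was about 2.5 in the first image and 3.0 in the second, so they moved 0.5 units further apart.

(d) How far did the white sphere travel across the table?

3.4

The white sphere moved from about (5.1, 3.3) to (3.3, 6.2), a distance of √(1.8² + 2.9²) ≈ 3.4.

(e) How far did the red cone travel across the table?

2.7

From (11.2, 7.4) to (11.1, 4.7), the red cone covered √(0.1² + 2.7²) ≈ 2.7 units.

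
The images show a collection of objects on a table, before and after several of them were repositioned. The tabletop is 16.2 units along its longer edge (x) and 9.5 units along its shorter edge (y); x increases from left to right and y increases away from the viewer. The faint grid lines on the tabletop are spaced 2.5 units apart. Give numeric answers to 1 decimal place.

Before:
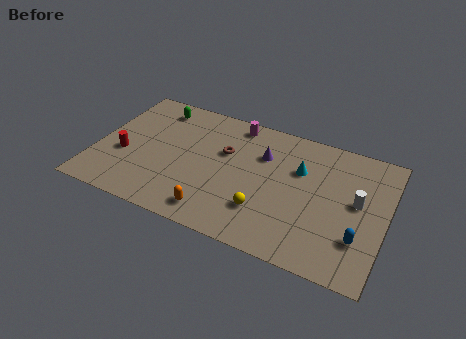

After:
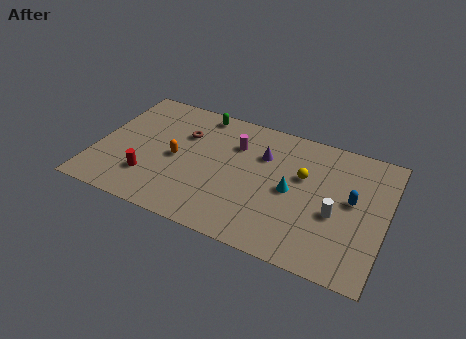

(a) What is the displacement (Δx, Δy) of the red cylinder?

(1.6, -1.2)

The red cylinder was at about (1.6, 3.7) and moved to about (3.2, 2.5).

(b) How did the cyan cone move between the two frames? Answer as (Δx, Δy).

(-0.3, -1.7)

The cyan cone was at about (11.3, 6.3) and moved to about (11.0, 4.6).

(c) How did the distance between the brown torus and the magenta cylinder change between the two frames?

+0.5

They were about 2.4 units apart before and 2.9 after — 0.5 units further apart.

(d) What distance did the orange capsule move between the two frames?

4.0

From (7.1, 1.4) to (4.5, 4.5), the orange capsule covered √(2.6² + 3.1²) ≈ 4.0 units.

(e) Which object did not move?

the purple cone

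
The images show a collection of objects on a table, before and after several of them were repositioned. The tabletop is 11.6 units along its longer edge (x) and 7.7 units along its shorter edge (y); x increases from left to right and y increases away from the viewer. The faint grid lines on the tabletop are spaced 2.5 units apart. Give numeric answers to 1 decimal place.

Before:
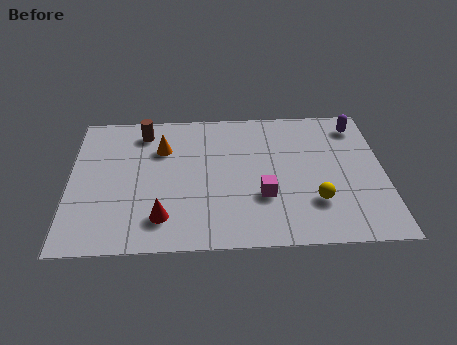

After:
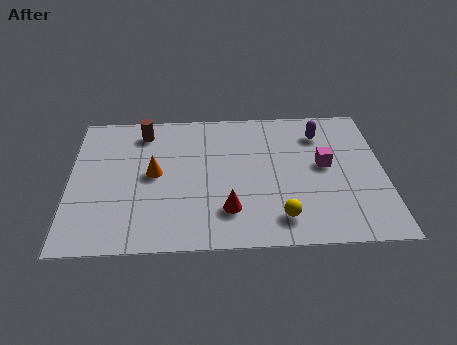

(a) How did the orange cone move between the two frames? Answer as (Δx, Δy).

(-0.3, -1.4)

The orange cone was at about (3.4, 5.4) and moved to about (3.1, 4.0).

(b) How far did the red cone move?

2.4

The red cone moved from about (3.4, 1.6) to (5.8, 1.9), a distance of √(2.4² + 0.3²) ≈ 2.4.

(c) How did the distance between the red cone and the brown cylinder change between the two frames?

+0.6

They were about 4.9 units apart before and 5.5 after — 0.6 units further apart.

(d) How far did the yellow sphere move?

1.5

From (9.0, 2.2) to (7.7, 1.4), the yellow sphere covered √(1.3² + 0.8²) ≈ 1.5 units.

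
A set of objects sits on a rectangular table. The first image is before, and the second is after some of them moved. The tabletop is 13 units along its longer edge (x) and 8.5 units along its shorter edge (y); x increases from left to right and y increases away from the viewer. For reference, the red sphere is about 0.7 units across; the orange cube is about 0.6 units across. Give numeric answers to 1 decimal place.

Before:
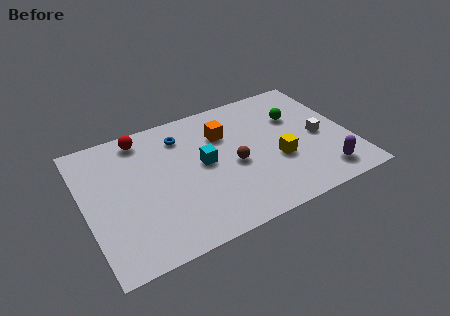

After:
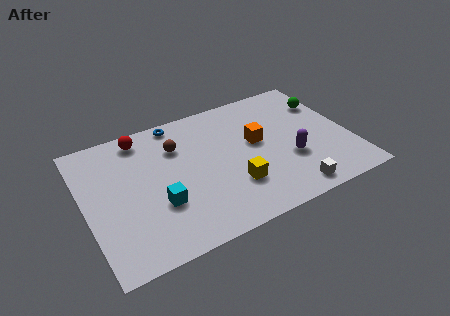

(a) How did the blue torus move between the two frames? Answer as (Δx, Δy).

(-0.1, 1.0)

The blue torus started near (5.0, 6.7) and ended near (4.9, 7.7).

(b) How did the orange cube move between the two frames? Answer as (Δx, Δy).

(1.5, -1.2)

The orange cube was at about (7.0, 6.0) and moved to about (8.5, 4.8).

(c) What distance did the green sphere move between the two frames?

1.6

The green sphere was near (10.6, 5.7) before and (12.2, 6.1) after, so it travelled √(1.6² + 0.4²) ≈ 1.6 units.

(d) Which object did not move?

the red sphere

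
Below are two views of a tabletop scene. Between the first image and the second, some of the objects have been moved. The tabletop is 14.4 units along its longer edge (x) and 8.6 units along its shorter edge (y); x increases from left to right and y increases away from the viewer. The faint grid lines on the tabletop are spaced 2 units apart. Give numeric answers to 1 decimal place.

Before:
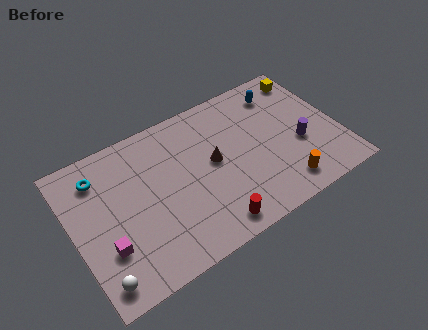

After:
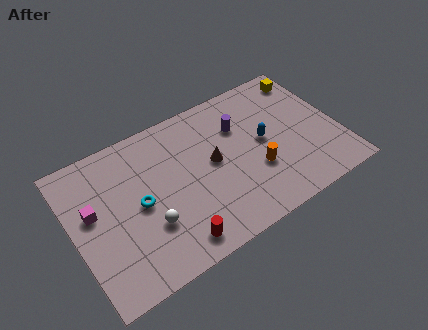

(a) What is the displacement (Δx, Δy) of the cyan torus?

(1.8, -2.6)

The cyan torus started near (1.7, 6.8) and ended near (3.5, 4.2).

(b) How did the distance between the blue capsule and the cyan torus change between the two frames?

-3.2

The distance was about 10.1 in the first image and 6.9 in the second, so they moved 3.2 units closer together.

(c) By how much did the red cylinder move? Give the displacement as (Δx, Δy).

(-2.0, 0.1)

The red cylinder was at about (6.9, 1.1) and moved to about (4.9, 1.2).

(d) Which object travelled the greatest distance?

the purple cylinder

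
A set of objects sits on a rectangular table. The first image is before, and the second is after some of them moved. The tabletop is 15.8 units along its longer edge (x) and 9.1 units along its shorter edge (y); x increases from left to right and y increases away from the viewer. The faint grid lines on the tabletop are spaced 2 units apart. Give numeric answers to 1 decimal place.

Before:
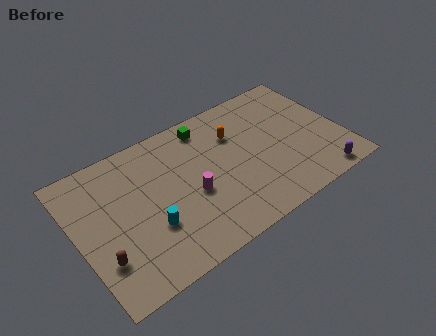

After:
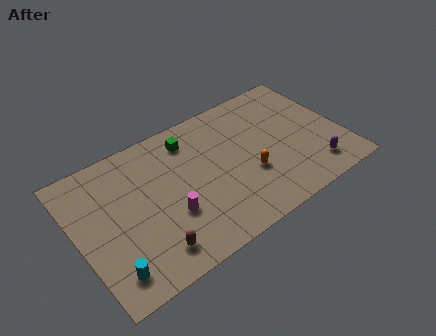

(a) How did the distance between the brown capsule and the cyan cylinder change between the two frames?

-0.5

Before: roughly 2.9 units apart; after: 2.4. That's 0.5 units closer together.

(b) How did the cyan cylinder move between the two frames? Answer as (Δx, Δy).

(-2.6, -1.5)

The cyan cylinder started near (4.0, 3.1) and ended near (1.4, 1.6).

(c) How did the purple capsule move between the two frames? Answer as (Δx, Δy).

(-0.2, 0.8)

The purple capsule started near (13.9, 0.9) and ended near (13.7, 1.7).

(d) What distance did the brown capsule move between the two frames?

2.9

The brown capsule moved from about (1.1, 2.6) to (3.8, 1.6), a distance of √(2.7² + 1.0²) ≈ 2.9.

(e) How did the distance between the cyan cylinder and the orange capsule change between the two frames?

+2.2

Before: roughly 6.6 units apart; after: 8.8. That's 2.2 units further apart.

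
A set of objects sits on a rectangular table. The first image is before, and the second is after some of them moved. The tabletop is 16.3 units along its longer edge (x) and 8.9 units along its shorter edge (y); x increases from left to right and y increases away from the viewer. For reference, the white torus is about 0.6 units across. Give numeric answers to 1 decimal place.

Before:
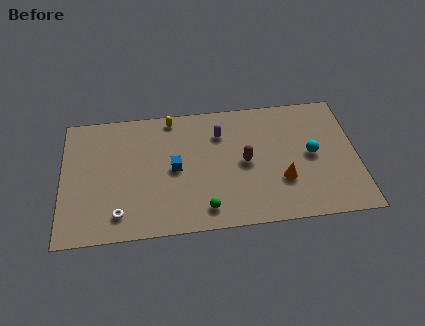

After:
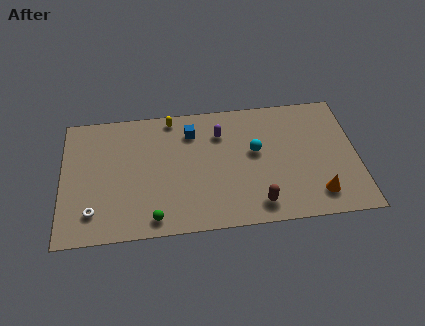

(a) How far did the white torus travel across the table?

1.4

From (3.1, 1.6) to (1.7, 1.9), the white torus covered √(1.4² + 0.3²) ≈ 1.4 units.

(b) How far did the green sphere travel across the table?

2.8

From (7.8, 1.4) to (5.0, 1.1), the green sphere covered √(2.8² + 0.3²) ≈ 2.8 units.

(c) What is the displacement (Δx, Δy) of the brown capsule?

(0.6, -3.0)

The brown capsule was at about (10.1, 4.4) and moved to about (10.7, 1.4).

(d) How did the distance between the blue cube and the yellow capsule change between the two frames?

-2.0

They were about 3.6 units apart before and 1.6 after — 2.0 units closer together.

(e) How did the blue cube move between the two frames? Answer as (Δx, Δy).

(1.0, 2.5)

From the two frames, the blue cube sits at roughly (6.2, 4.4) before and (7.2, 6.9) after.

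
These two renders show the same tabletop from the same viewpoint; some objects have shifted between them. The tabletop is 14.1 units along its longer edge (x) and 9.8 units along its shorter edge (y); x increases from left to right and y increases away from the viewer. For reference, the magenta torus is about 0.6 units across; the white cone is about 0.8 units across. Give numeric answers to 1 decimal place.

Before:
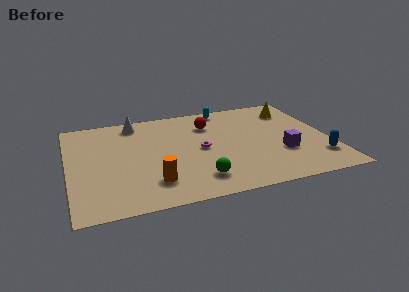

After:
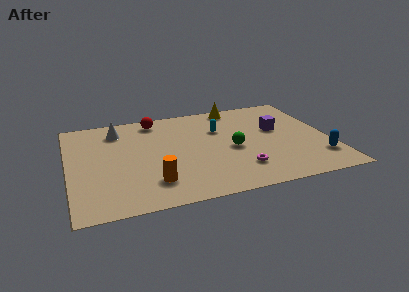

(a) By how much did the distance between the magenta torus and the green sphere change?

-0.8

The distance was about 2.9 in the first image and 2.1 in the second, so they moved 0.8 units closer together.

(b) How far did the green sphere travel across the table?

3.3

From (6.7, 1.9) to (8.8, 4.4), the green sphere covered √(2.1² + 2.5²) ≈ 3.3 units.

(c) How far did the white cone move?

1.2

From (3.8, 8.5) to (2.8, 7.9), the white cone covered √(1.0² + 0.6²) ≈ 1.2 units.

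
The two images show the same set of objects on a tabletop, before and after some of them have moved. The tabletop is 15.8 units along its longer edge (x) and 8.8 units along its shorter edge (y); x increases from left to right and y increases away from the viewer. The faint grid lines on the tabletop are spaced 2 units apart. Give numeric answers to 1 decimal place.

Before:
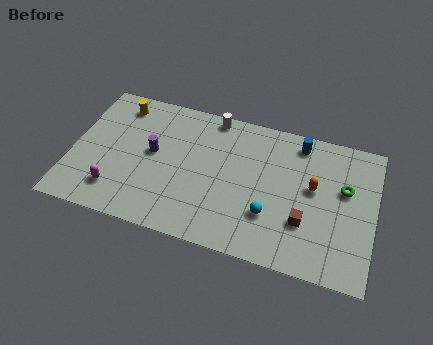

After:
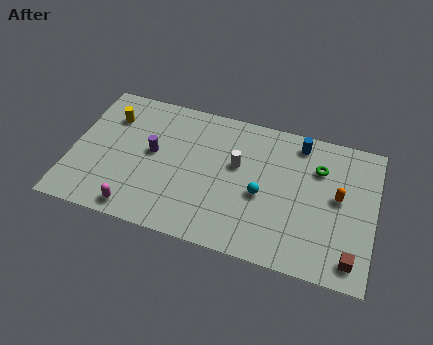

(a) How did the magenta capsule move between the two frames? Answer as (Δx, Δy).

(1.2, -0.9)

The magenta capsule started near (2.5, 1.9) and ended near (3.7, 1.0).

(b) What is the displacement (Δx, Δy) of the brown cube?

(2.5, -1.5)

The brown cube started near (12.3, 2.8) and ended near (14.8, 1.3).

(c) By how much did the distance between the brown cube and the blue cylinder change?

+2.2

Before: roughly 4.8 units apart; after: 7.0. That's 2.2 units further apart.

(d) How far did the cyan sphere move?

1.2

From (10.5, 2.7) to (10.0, 3.8), the cyan sphere covered √(0.5² + 1.1²) ≈ 1.2 units.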